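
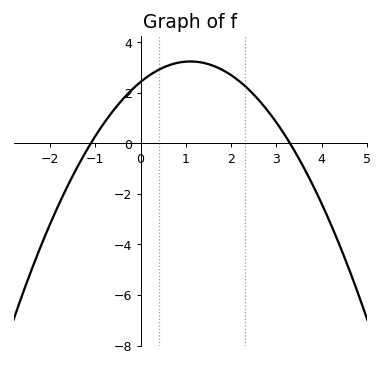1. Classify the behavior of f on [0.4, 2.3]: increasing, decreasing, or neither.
neither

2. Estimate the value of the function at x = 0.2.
2.8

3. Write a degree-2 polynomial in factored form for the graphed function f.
y = -0.67(x + 1.1)(x - 3.3)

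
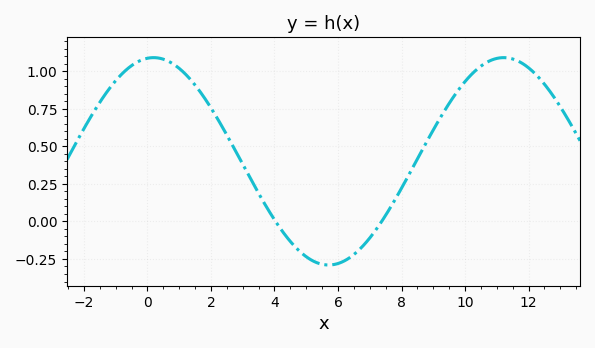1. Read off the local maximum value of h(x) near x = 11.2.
1.08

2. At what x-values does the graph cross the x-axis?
4, 7.4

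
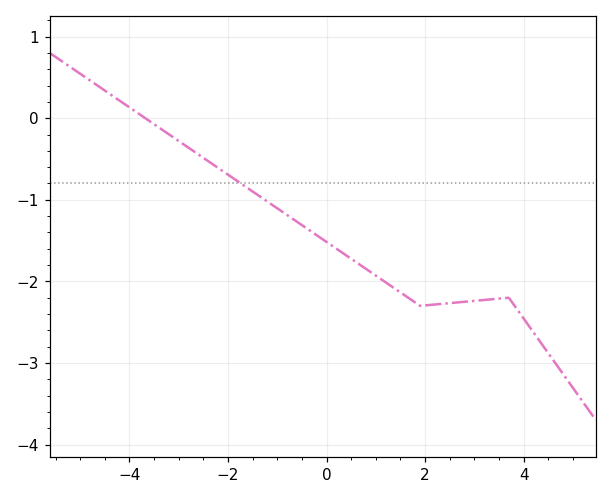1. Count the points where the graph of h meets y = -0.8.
1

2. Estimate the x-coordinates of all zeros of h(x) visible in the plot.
-3.68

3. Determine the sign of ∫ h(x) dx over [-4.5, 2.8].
negative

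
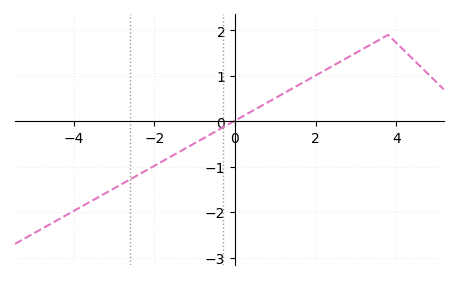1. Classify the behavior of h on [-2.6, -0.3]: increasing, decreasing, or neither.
increasing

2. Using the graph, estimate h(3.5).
1.8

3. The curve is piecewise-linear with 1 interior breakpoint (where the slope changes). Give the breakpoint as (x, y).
(3.8, 1.9)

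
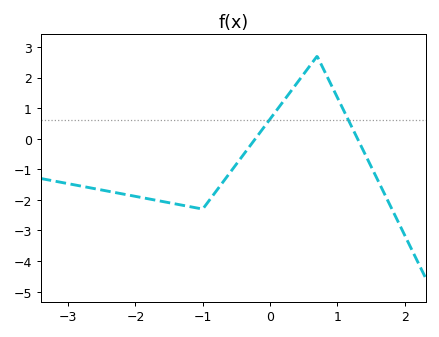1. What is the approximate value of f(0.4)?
1.8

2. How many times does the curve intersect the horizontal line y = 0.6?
2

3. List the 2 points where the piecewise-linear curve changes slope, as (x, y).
(-1, -2.3); (0.7, 2.7)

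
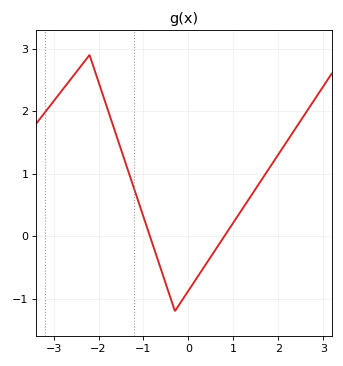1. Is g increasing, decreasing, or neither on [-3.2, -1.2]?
neither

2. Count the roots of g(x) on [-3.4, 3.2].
2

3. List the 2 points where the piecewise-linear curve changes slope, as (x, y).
(-2.2, 2.9); (-0.3, -1.2)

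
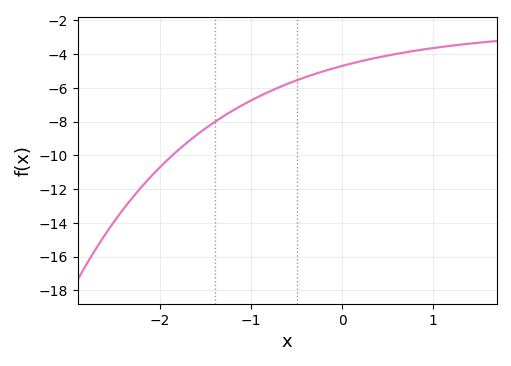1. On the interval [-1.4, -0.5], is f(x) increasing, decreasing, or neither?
increasing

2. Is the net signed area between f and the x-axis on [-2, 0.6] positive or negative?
negative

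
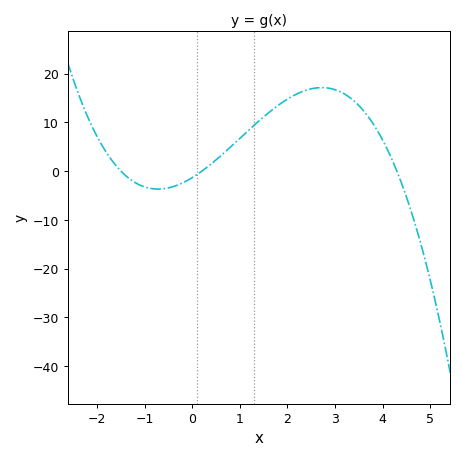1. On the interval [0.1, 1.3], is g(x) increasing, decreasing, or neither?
increasing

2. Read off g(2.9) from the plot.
17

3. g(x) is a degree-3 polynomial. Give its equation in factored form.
y = -1.02(x + 1.5)(x - 0.2)(x - 4.3)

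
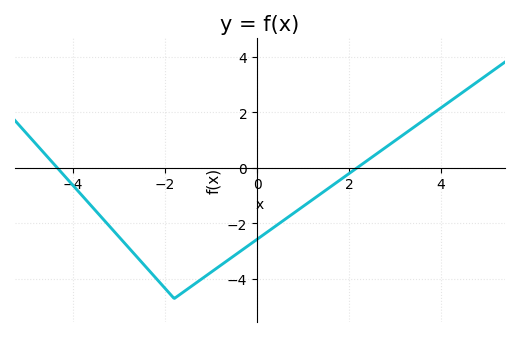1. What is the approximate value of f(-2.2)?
-3.96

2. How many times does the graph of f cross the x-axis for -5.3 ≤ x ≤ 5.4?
2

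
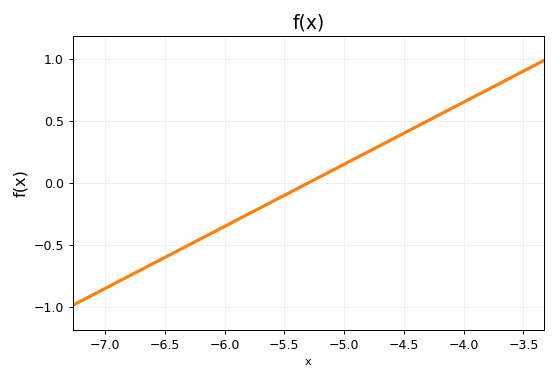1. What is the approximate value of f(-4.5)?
0.4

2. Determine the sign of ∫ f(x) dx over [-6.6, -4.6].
negative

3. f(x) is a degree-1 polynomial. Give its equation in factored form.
y = 0.5(x + 5.3)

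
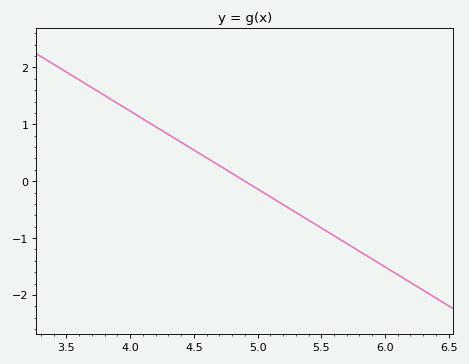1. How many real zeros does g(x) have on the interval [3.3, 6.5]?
1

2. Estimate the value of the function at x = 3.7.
1.6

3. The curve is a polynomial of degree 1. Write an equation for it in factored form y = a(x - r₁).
y = -1.37(x - 4.9)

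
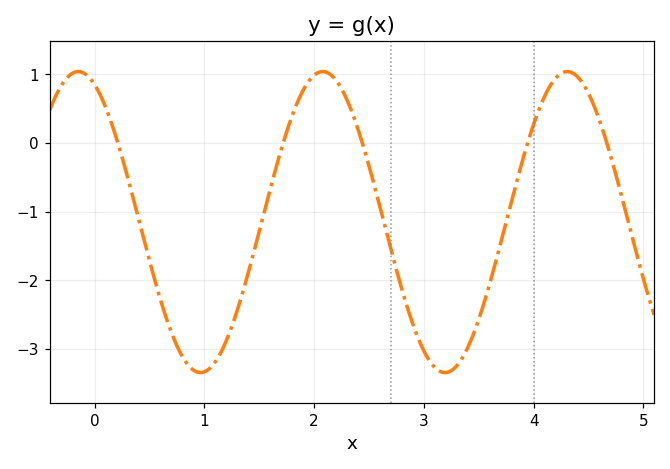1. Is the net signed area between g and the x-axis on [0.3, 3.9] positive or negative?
negative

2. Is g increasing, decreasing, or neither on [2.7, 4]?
neither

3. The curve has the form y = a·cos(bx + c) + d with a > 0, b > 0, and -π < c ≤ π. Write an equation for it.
y = 2.19cos(2.8x + 0.42) - 1.15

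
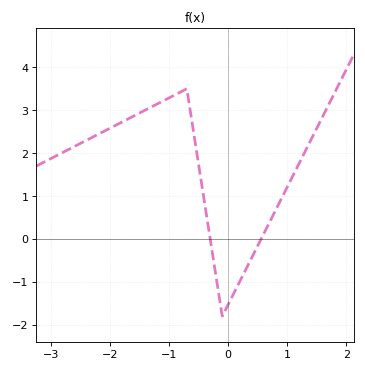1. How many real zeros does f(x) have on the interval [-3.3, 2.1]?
2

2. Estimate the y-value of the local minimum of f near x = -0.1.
-1.8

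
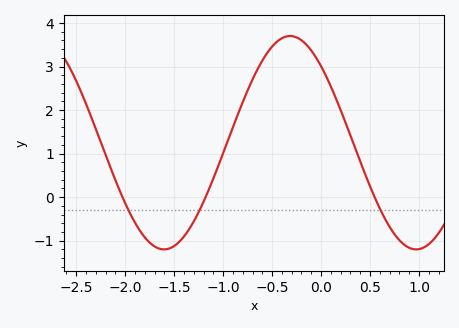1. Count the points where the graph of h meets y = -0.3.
3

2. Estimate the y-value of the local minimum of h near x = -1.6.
-1.2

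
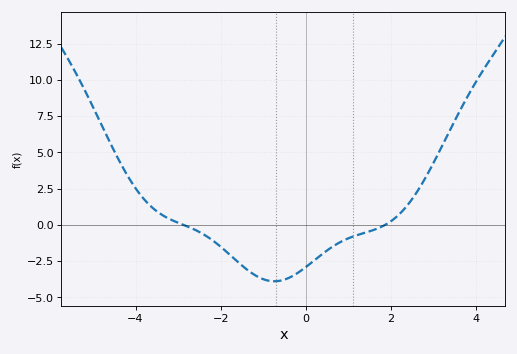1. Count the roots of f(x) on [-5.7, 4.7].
2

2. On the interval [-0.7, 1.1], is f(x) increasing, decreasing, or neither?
increasing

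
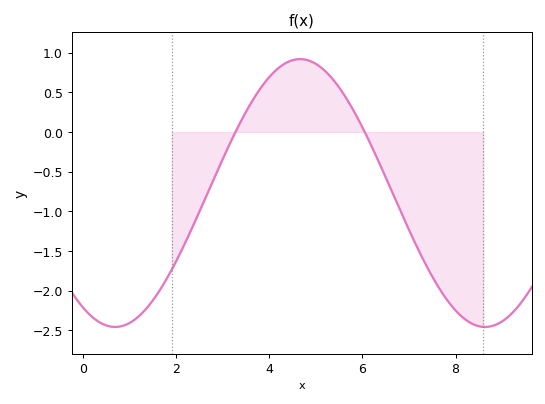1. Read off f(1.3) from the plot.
-2.26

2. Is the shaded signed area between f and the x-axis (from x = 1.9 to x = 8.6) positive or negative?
negative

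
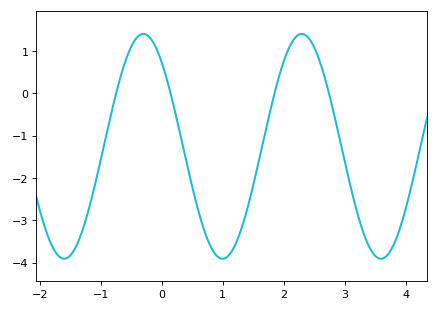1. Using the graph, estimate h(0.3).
-0.9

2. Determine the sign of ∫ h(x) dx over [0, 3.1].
negative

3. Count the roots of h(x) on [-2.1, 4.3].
4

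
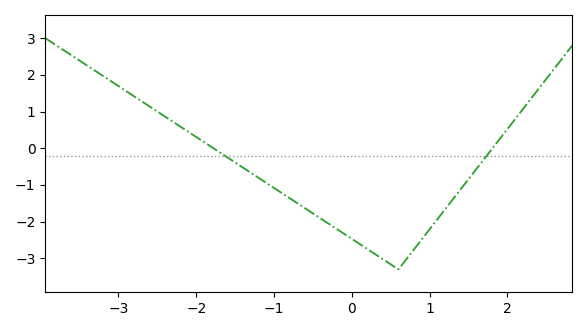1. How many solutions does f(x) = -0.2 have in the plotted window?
2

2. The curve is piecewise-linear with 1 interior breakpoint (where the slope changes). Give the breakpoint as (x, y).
(0.6, -3.3)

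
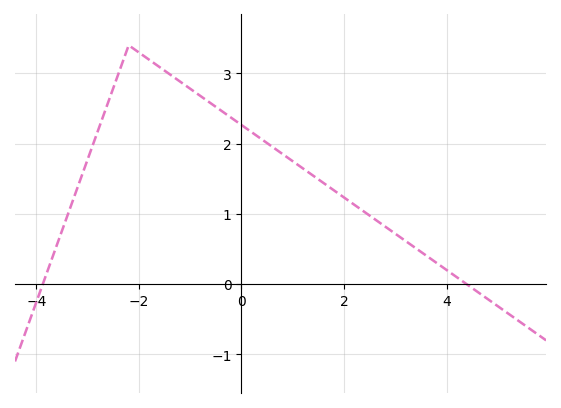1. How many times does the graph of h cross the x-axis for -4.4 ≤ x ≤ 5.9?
2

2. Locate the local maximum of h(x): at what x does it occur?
-2.2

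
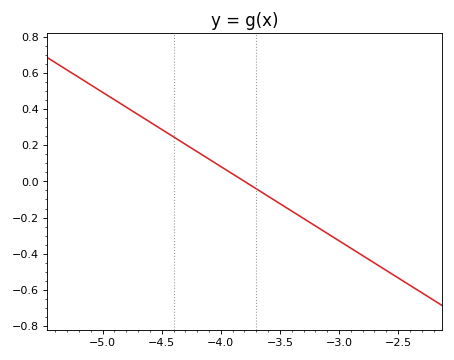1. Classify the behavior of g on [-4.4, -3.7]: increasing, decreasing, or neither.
decreasing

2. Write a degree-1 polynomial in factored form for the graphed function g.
y = -0.41(x + 3.8)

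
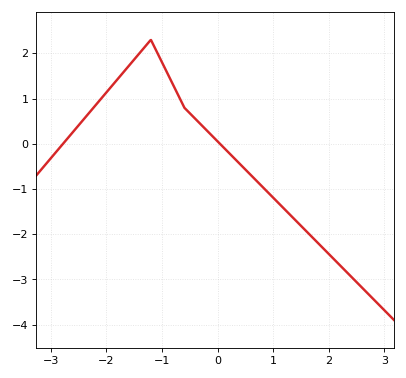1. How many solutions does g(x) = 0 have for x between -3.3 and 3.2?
2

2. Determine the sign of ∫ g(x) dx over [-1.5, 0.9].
positive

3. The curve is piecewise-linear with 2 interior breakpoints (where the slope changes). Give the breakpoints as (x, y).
(-1.2, 2.3); (-0.6, 0.8)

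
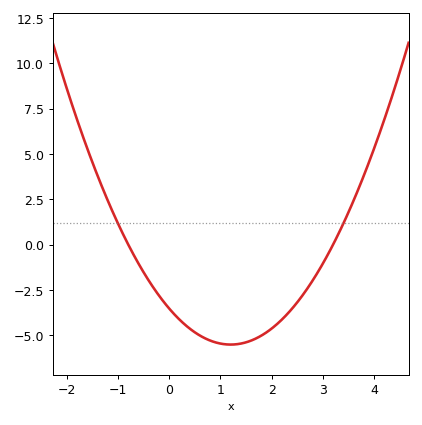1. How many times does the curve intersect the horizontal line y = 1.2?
2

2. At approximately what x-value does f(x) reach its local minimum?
1.2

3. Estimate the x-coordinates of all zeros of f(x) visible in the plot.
-0.8, 3.2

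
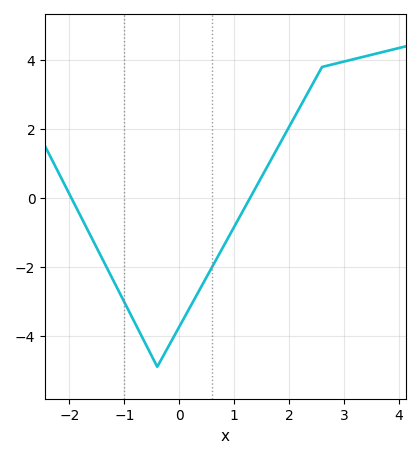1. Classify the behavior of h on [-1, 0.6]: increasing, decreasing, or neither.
neither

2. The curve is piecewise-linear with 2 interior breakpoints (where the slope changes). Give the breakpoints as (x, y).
(-0.4, -4.9); (2.6, 3.8)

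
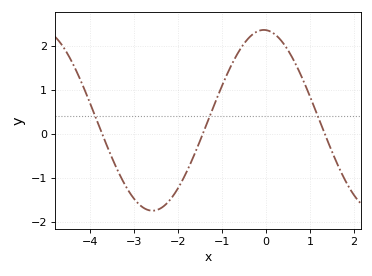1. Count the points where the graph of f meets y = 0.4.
3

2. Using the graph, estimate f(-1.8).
-0.8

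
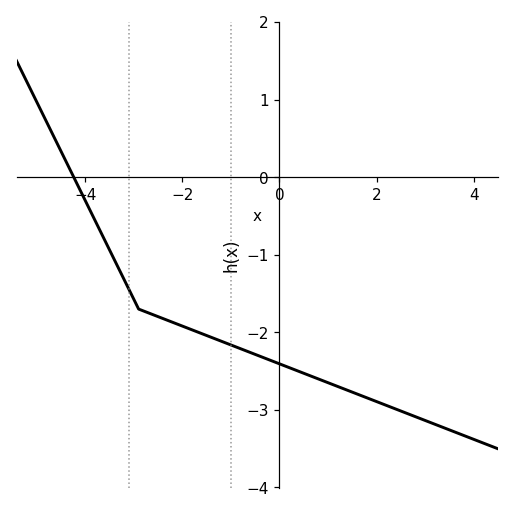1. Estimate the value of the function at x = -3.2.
-1.32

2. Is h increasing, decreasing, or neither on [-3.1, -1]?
decreasing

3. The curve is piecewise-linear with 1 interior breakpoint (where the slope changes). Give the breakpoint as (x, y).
(-2.9, -1.7)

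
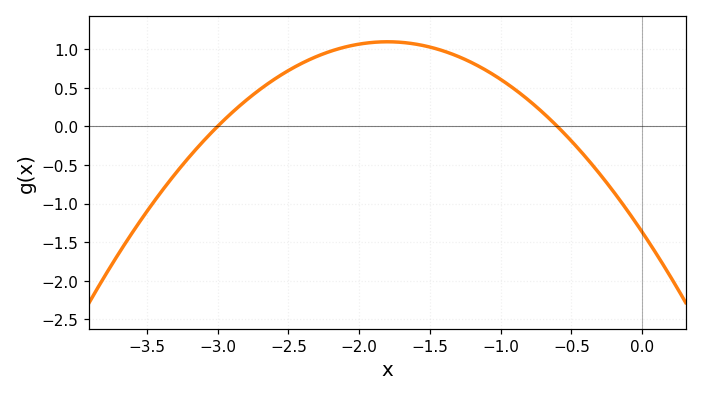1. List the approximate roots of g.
-3, -0.6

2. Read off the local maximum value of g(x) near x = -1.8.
1.1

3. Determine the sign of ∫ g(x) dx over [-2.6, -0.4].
positive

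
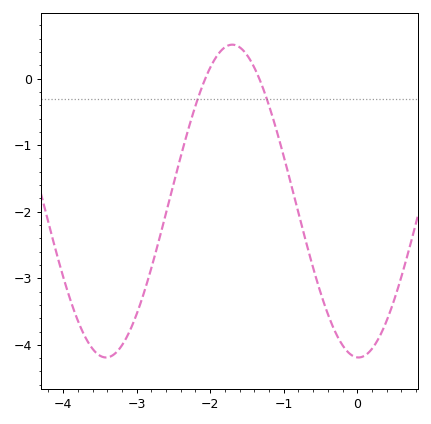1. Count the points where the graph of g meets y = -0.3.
2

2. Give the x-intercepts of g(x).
-2.07, -1.33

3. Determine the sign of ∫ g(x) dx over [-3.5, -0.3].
negative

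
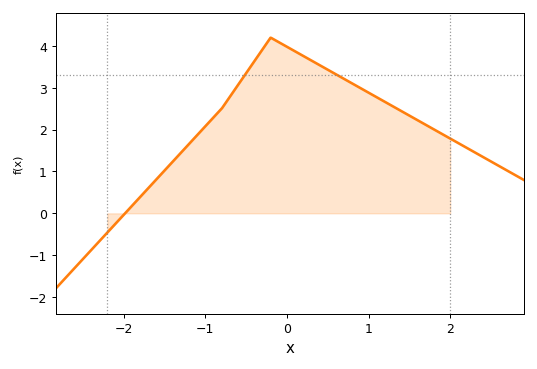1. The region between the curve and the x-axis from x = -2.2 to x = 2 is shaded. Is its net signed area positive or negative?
positive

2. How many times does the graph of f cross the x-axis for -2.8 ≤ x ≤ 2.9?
1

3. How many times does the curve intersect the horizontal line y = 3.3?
2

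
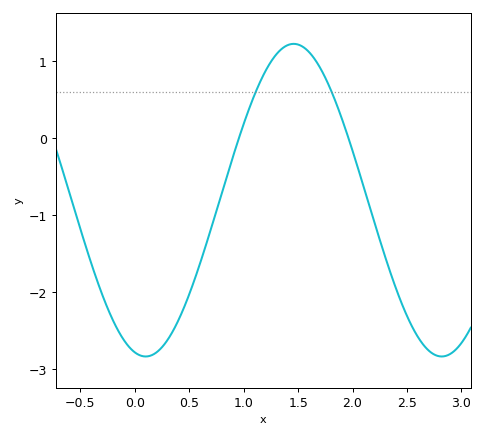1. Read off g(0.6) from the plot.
-1.63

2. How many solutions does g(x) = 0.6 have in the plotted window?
2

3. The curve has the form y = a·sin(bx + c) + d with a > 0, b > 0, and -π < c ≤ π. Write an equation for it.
y = 2.03sin(2.31x - 1.8) - 0.81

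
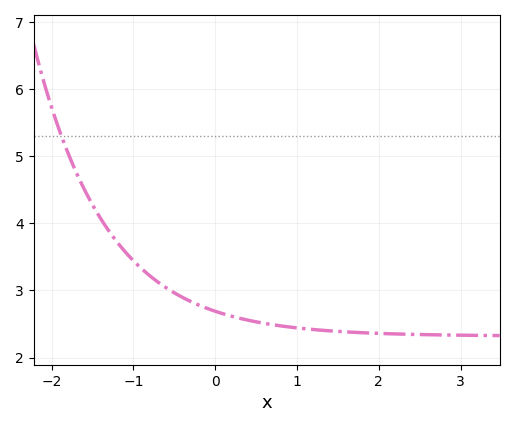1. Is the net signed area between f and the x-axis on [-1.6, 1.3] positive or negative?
positive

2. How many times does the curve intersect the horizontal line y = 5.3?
1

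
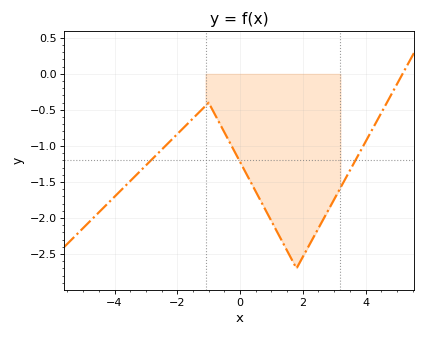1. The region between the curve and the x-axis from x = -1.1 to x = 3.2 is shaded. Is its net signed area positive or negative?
negative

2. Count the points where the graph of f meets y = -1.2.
3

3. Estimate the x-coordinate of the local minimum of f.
1.8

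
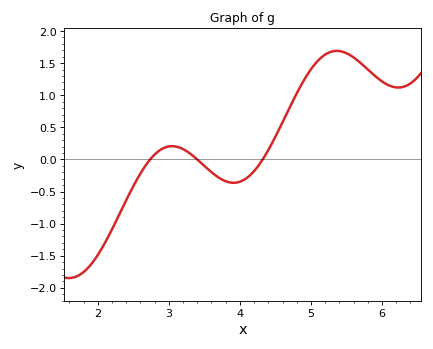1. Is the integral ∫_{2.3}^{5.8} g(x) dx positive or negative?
positive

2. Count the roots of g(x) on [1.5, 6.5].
3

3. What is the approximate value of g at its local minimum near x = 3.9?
-0.35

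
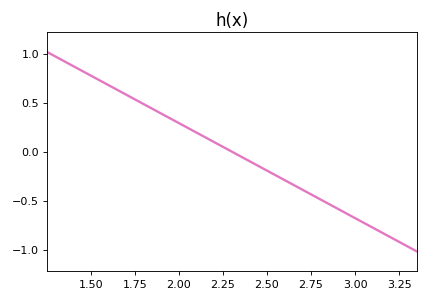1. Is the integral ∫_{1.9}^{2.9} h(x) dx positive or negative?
negative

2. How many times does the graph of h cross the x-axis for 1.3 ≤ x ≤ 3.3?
1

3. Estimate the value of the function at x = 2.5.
-0.2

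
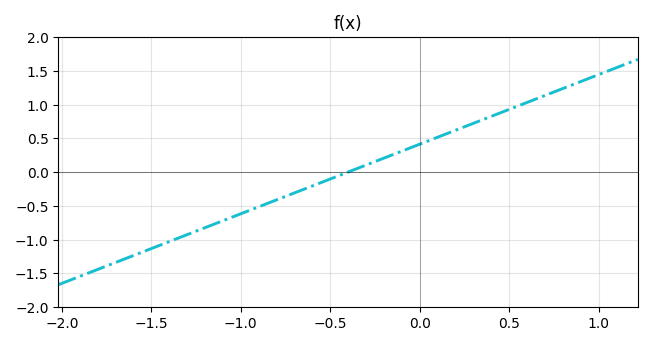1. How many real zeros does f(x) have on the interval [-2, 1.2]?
1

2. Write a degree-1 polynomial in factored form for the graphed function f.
y = 1.03(x + 0.4)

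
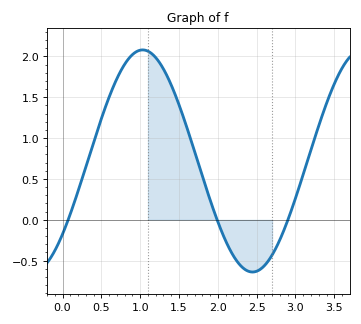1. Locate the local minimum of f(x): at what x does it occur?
2.45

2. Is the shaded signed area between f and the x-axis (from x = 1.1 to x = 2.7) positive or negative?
positive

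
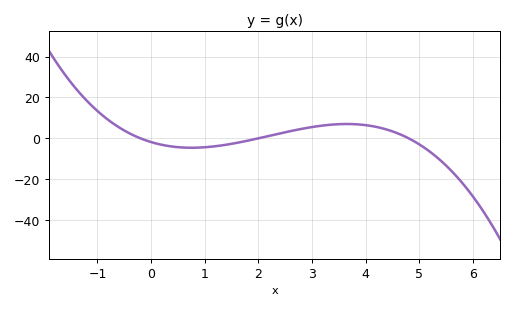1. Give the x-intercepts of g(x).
-0.2, 2, 4.8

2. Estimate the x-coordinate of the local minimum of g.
0.8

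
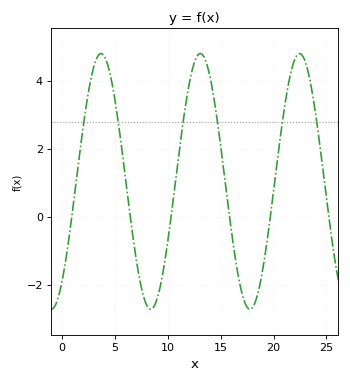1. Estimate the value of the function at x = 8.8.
-2.58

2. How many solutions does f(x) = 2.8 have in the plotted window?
6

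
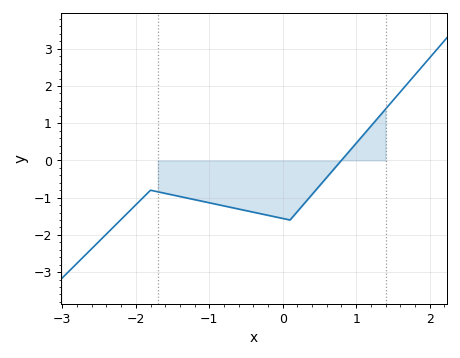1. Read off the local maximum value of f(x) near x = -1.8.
-0.801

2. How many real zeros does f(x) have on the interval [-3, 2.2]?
1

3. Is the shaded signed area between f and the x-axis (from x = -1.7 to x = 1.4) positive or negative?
negative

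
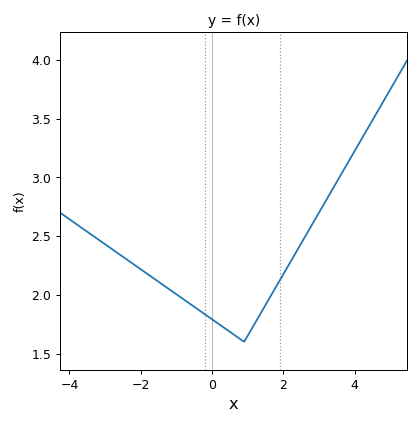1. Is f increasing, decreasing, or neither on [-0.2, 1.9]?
neither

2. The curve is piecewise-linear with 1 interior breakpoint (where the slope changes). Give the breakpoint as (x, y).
(0.9, 1.6)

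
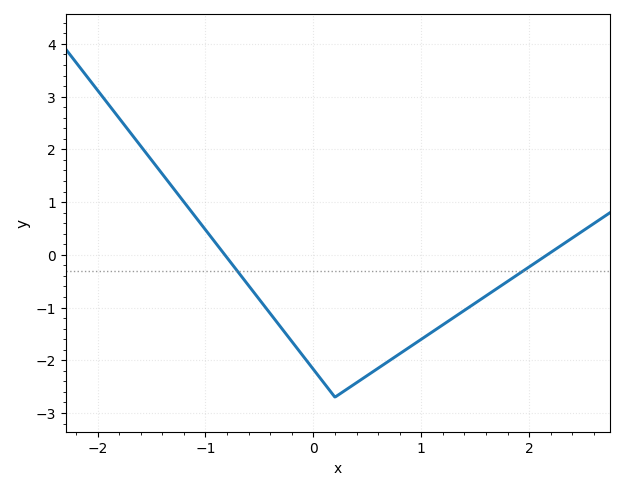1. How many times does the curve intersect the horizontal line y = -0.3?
2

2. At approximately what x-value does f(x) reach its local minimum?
0.2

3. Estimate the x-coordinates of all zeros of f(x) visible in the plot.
-0.821, 2.17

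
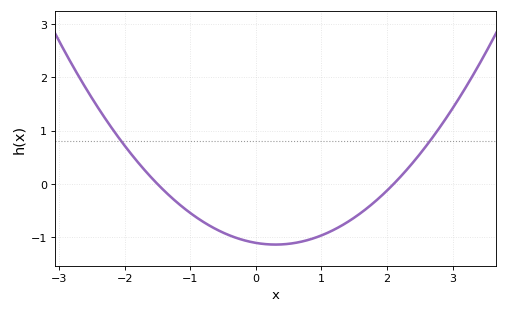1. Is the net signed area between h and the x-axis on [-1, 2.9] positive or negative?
negative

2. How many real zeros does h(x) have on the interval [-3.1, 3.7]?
2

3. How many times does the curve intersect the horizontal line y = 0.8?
2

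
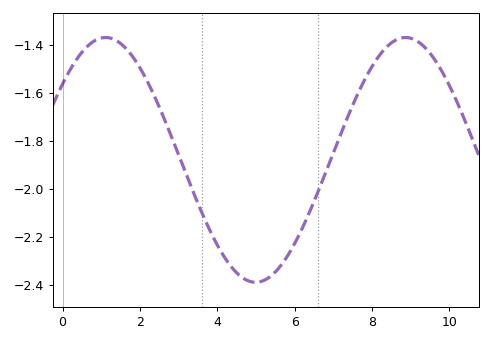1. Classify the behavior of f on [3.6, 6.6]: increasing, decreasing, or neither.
neither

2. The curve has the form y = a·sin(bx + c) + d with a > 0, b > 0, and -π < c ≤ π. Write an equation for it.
y = 0.51sin(0.81x + 0.67) - 1.88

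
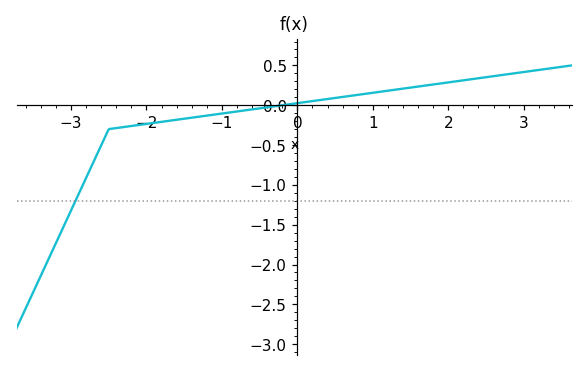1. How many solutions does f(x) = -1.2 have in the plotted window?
1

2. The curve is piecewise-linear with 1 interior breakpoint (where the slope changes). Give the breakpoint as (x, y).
(-2.5, -0.3)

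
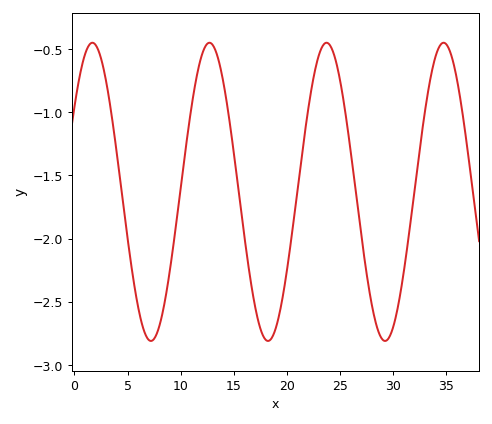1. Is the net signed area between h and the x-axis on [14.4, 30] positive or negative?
negative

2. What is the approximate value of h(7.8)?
-2.75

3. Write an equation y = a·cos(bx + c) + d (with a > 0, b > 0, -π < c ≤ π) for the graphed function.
y = 1.18cos(0.57x - 0.96) - 1.63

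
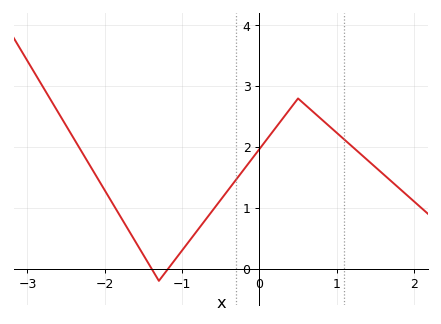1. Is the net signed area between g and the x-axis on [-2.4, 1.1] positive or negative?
positive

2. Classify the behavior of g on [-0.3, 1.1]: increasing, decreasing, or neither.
neither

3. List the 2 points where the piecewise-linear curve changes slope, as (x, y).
(-1.3, -0.2); (0.5, 2.8)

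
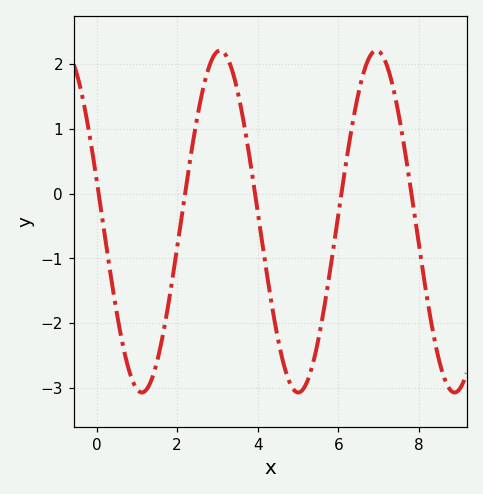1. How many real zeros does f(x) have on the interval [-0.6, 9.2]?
5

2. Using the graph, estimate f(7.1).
2.12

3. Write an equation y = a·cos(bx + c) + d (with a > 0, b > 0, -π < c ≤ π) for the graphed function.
y = 2.64cos(1.62x + 1.32) - 0.43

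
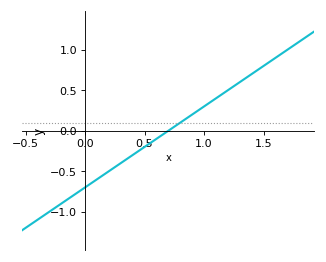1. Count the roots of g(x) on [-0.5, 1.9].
1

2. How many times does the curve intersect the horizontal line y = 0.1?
1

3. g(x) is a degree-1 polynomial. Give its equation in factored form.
y = 1(x - 0.7)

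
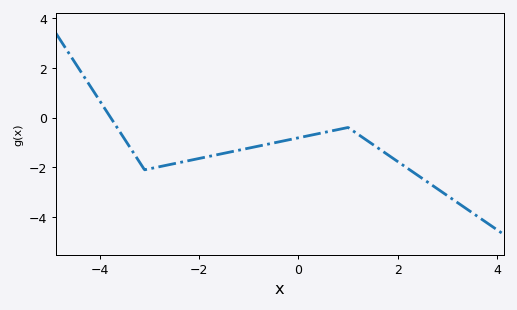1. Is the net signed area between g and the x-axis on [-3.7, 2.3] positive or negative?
negative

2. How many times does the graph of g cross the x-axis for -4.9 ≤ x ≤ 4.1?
1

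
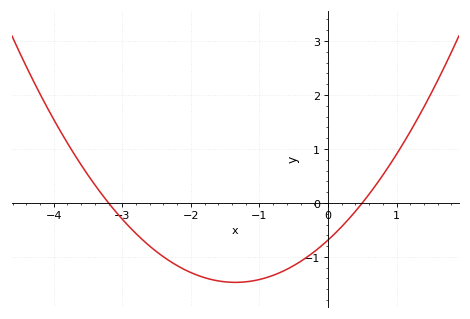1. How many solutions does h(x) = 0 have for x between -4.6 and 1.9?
2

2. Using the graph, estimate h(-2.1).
-1.23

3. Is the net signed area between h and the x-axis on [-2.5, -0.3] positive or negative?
negative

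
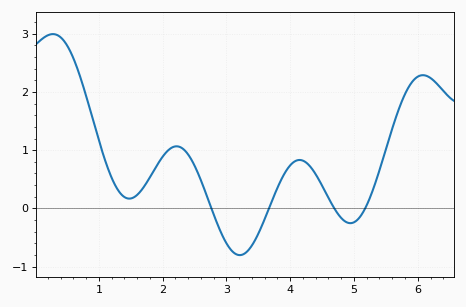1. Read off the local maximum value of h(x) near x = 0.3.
3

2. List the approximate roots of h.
2.76, 3.67, 4.69, 5.18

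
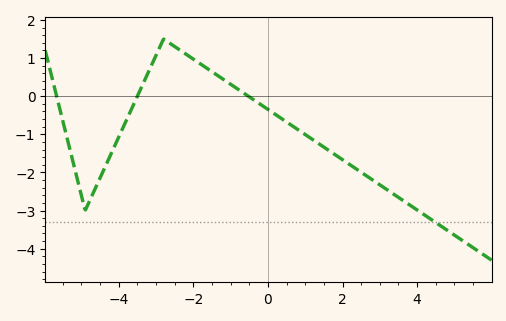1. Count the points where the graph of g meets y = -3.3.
1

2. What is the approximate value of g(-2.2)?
1.1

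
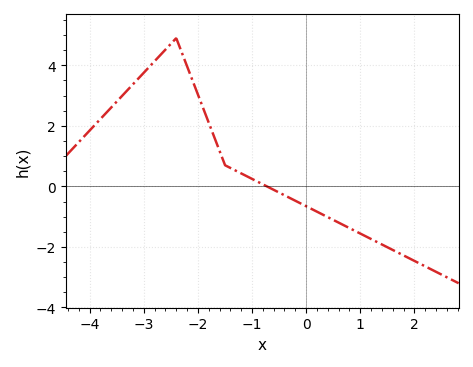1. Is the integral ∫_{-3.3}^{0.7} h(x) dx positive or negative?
positive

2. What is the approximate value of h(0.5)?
-1.2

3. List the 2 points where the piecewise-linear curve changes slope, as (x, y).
(-2.4, 4.9); (-1.5, 0.7)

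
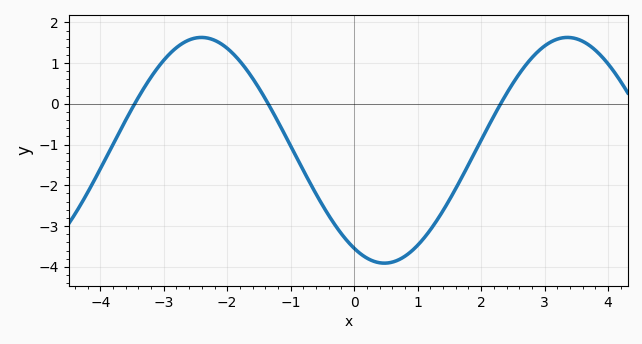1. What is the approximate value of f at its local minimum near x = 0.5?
-3.9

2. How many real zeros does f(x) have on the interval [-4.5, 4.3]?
3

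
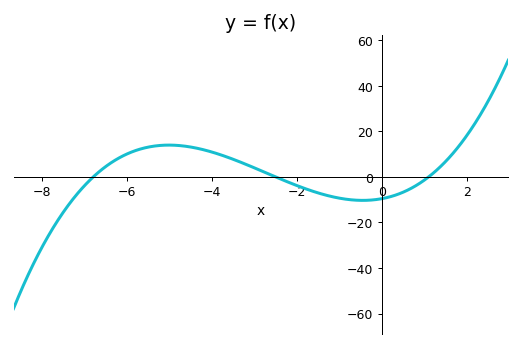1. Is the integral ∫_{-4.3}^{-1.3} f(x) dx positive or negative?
positive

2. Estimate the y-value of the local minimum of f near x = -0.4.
-10.3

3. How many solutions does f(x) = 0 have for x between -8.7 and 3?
3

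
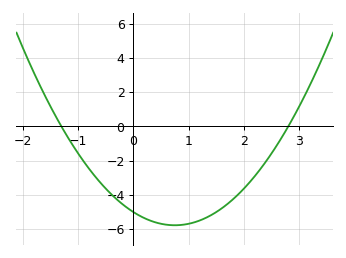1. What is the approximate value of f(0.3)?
-5.48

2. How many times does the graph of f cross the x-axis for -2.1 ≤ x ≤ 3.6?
2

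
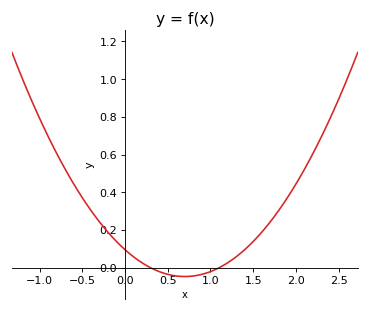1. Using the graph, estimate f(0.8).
-0.043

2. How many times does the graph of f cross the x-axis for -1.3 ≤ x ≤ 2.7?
2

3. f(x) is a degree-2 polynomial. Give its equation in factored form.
y = 0.29(x - 0.3)(x - 1.1)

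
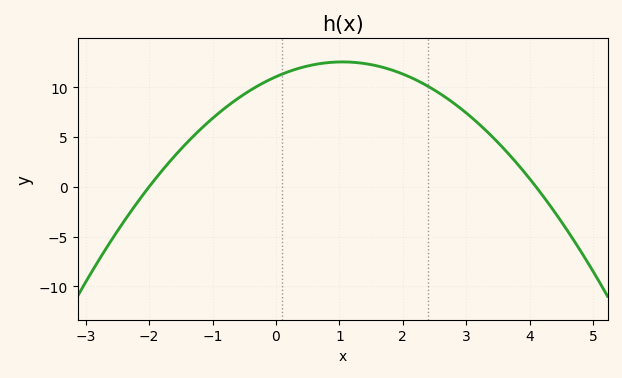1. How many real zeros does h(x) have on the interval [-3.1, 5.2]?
2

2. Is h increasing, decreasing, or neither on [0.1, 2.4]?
neither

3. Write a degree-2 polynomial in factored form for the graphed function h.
y = -1.35(x + 2)(x - 4.1)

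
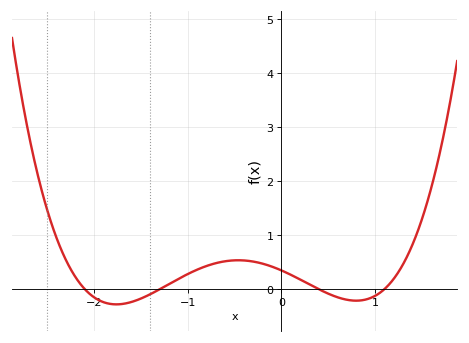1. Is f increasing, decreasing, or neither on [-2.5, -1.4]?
neither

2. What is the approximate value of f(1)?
-0.1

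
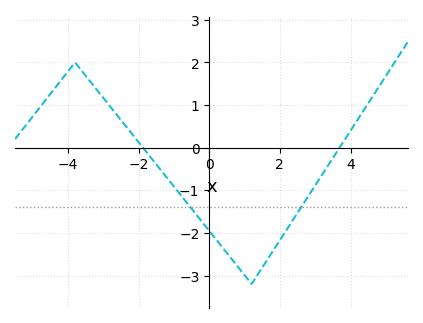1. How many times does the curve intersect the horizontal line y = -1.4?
2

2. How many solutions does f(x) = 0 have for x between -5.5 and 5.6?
2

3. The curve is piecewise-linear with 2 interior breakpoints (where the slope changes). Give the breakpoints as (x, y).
(-3.8, 2); (1.2, -3.2)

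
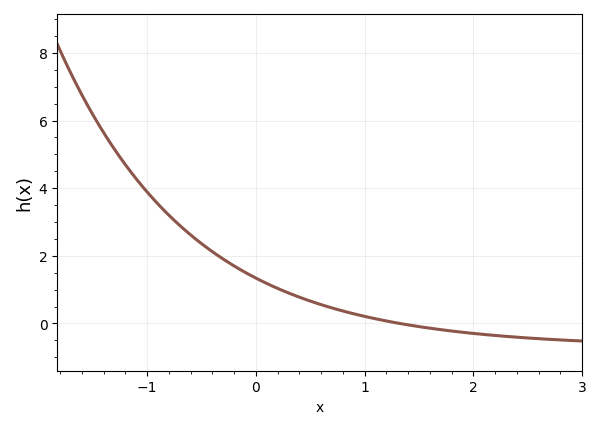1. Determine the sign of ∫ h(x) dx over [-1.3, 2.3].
positive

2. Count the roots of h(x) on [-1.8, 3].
1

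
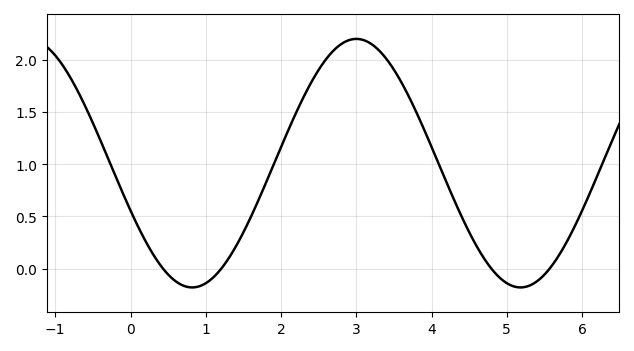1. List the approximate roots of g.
0.433, 1.21, 4.8, 5.57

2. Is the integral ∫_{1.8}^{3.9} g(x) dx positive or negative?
positive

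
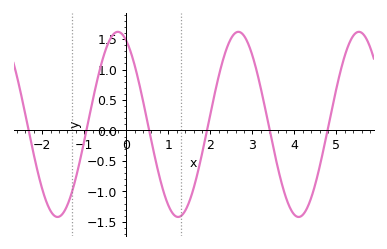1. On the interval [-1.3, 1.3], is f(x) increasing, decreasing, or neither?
neither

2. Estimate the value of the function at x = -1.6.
-1.4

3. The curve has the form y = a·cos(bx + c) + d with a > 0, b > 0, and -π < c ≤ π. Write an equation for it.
y = 1.52cos(2.2x + 0.44) + 0.1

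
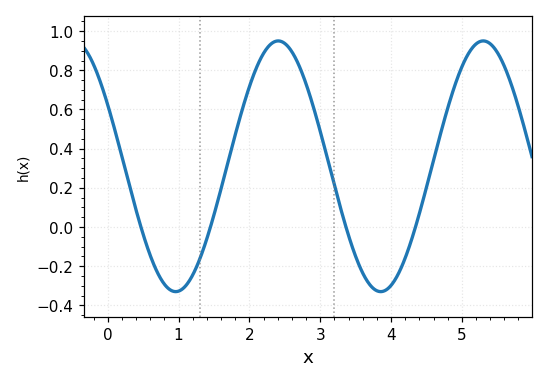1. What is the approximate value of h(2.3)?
0.94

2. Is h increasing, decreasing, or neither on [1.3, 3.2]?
neither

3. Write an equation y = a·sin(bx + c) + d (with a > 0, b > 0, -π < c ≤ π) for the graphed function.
y = 0.64sin(2.2x + 2.6) + 0.31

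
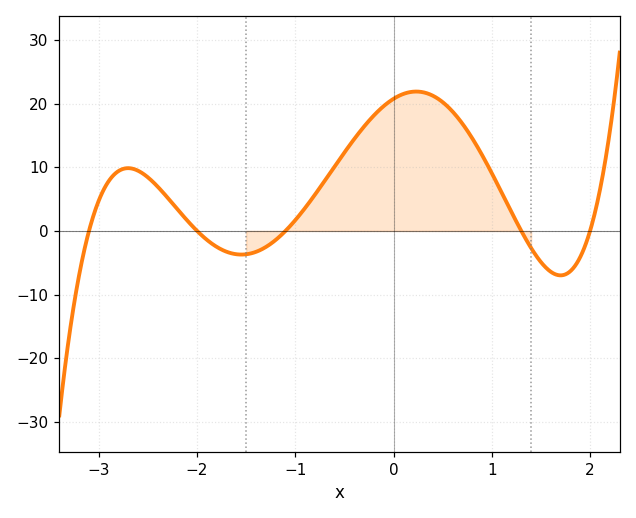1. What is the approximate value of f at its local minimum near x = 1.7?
-7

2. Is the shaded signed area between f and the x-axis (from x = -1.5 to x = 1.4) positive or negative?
positive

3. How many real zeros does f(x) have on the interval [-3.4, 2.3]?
5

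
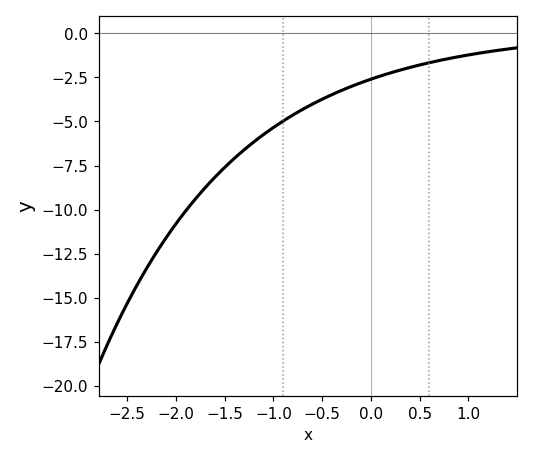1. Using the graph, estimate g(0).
-2.6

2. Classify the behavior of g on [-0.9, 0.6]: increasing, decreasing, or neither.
increasing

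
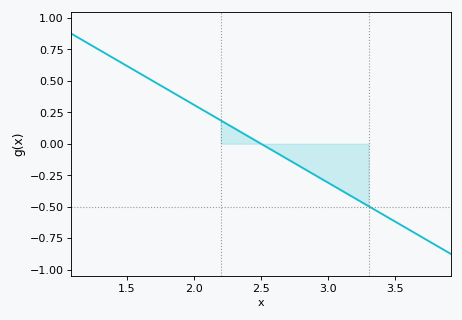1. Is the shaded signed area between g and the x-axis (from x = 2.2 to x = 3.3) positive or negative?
negative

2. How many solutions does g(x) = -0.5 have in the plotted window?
1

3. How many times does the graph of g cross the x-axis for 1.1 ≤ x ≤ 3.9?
1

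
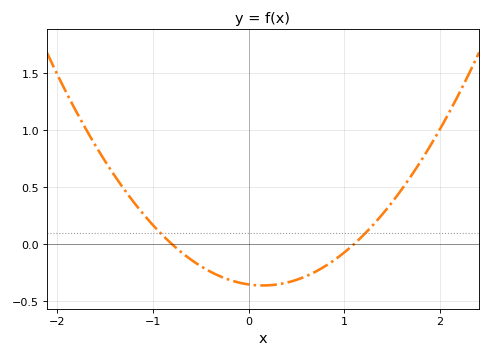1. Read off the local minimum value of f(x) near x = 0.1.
-0.361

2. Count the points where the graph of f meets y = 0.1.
2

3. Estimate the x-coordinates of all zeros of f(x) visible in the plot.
-0.8, 1.1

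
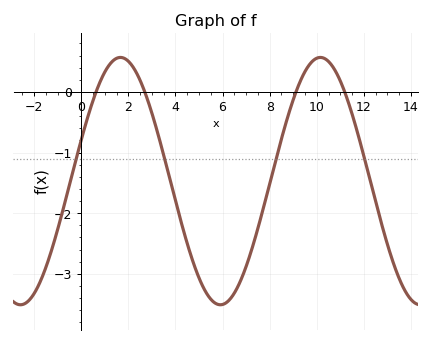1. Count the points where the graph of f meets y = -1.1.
4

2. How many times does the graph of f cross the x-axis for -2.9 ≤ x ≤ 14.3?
4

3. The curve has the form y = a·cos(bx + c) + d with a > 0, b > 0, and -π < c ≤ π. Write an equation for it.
y = 2.04cos(0.74x - 1.23) - 1.47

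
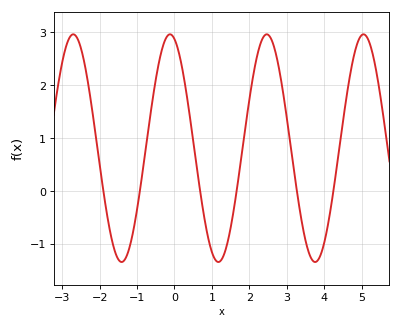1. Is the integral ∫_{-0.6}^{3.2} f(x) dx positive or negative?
positive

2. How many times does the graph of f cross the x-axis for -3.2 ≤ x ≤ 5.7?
6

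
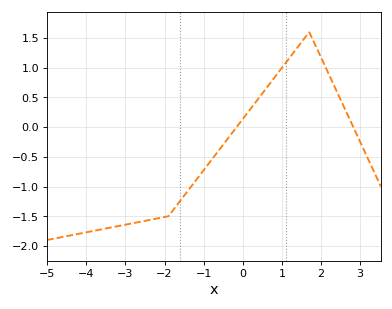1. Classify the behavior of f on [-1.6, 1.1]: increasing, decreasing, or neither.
increasing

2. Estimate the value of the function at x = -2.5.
-1.6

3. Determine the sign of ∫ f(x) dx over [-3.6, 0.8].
negative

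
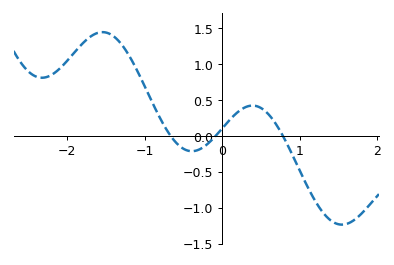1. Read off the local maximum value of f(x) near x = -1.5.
1.45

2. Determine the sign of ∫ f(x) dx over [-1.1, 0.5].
positive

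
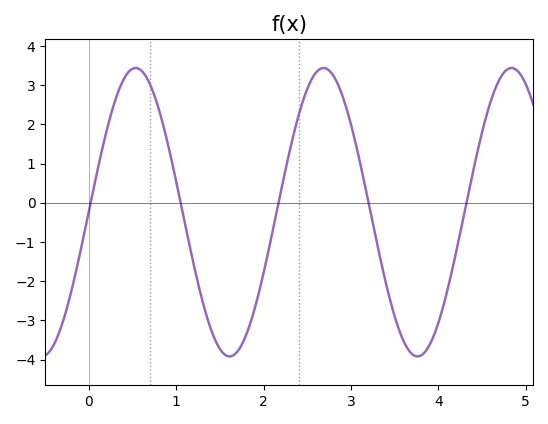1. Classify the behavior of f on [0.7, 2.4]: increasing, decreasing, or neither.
neither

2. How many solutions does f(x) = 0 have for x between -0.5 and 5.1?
5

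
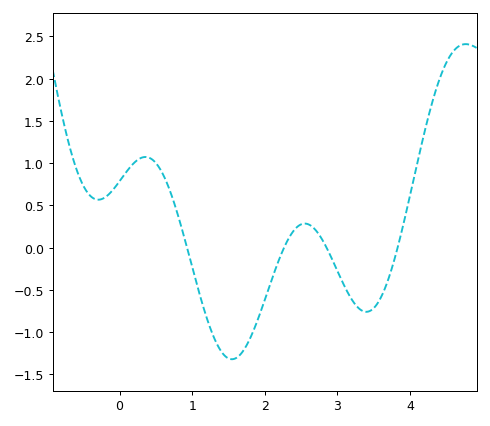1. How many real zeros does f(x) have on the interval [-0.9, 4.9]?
4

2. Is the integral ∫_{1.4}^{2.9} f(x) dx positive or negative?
negative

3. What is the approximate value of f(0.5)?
1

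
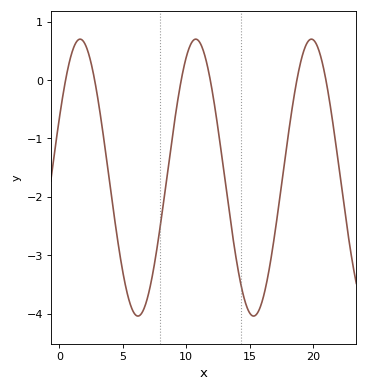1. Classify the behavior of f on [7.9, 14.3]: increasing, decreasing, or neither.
neither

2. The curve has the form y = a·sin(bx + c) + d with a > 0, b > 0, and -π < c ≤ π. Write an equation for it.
y = 2.37sin(0.69x + 0.44) - 1.67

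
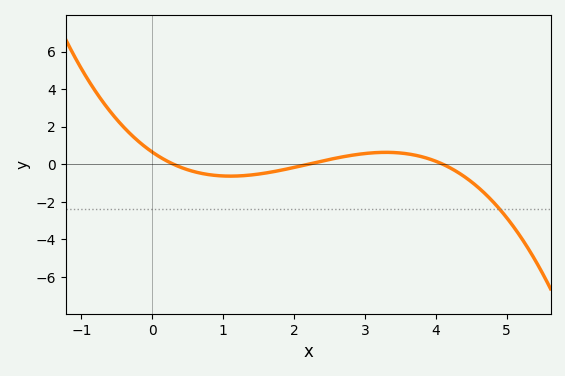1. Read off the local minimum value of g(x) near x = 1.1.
-0.634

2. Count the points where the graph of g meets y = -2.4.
1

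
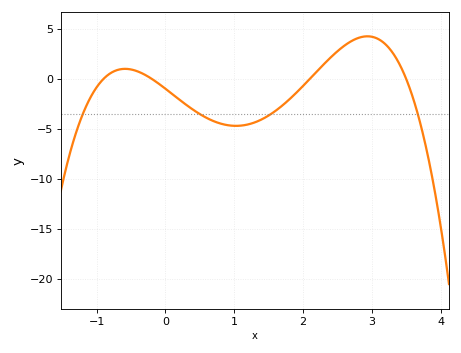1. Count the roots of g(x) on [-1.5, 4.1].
4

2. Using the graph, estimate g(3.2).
3.45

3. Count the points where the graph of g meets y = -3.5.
4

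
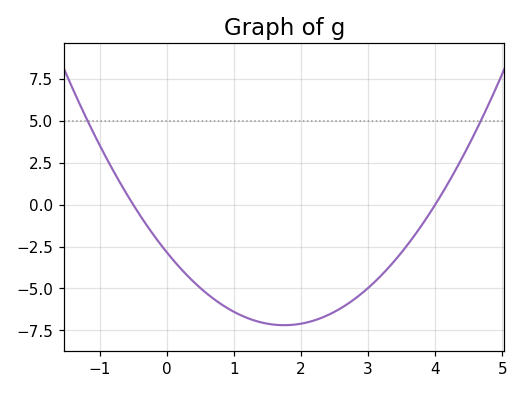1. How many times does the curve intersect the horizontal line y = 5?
2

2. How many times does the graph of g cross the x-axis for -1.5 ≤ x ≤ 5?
2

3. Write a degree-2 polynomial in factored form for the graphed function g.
y = 1.42(x + 0.5)(x - 4)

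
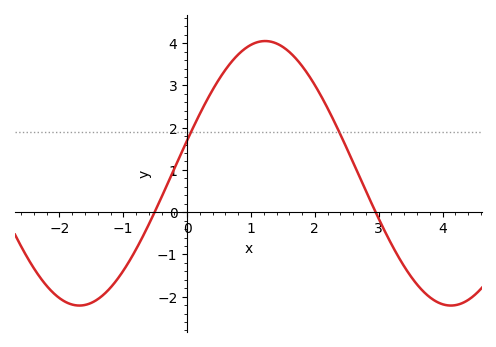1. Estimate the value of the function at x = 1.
3.96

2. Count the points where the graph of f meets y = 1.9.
2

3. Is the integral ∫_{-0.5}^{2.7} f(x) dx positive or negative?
positive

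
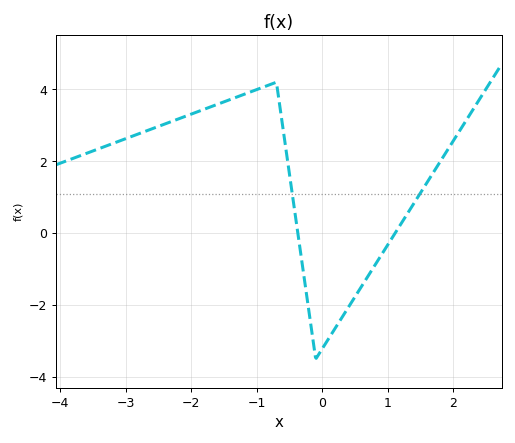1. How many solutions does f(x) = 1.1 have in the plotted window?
2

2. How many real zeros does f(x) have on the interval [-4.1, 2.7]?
2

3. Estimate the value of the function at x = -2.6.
3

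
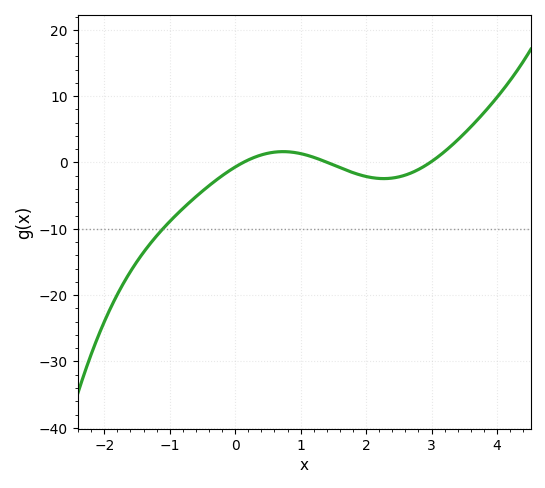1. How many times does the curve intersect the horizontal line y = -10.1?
1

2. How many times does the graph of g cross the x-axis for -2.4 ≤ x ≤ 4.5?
3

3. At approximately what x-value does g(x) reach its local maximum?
0.733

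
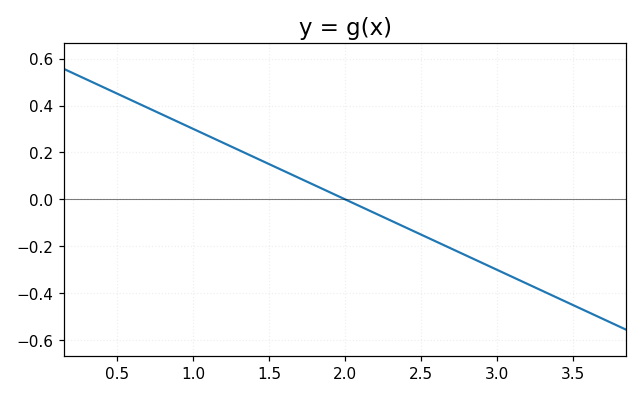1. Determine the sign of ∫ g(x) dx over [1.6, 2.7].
negative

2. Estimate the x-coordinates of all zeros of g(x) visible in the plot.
2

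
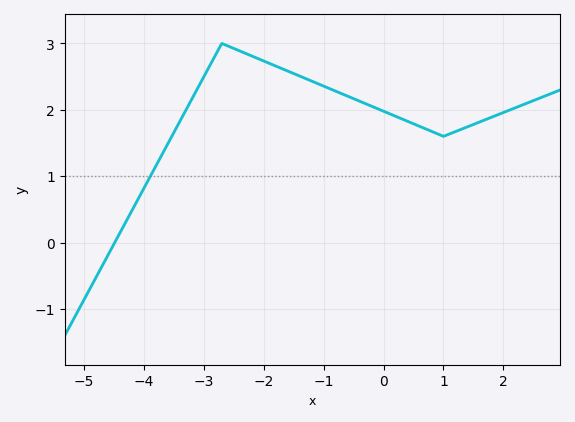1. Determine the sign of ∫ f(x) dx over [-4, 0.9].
positive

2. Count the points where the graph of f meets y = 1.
1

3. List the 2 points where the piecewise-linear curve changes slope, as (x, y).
(-2.7, 3); (1, 1.6)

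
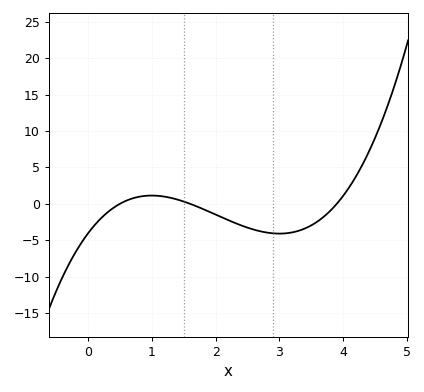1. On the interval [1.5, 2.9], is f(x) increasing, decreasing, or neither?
decreasing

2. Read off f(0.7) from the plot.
0.5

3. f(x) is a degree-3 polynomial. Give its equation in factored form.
y = 1.3(x - 0.5)(x - 1.6)(x - 3.9)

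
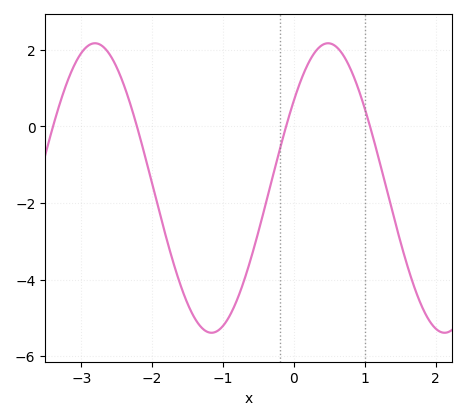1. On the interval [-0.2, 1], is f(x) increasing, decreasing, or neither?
neither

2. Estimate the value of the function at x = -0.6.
-3.4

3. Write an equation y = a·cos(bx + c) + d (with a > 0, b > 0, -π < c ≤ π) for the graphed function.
y = 3.78cos(1.9x - 0.92) - 1.61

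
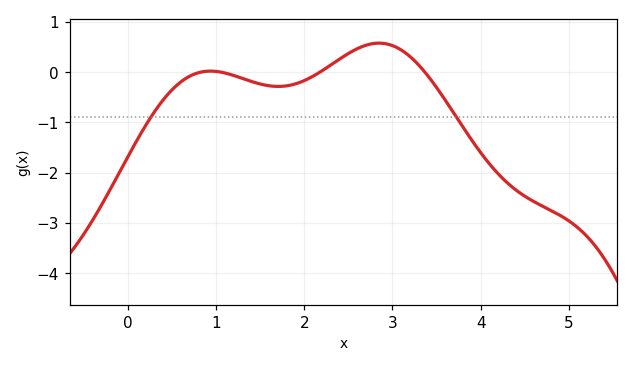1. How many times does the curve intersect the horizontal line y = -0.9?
2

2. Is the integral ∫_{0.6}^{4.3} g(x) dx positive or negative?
negative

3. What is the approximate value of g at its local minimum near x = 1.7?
-0.284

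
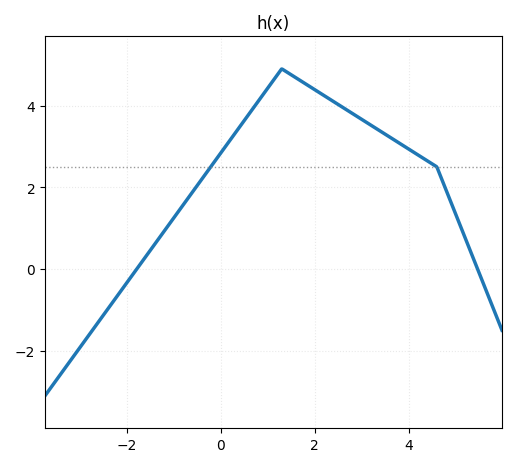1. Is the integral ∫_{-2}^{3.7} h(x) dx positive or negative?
positive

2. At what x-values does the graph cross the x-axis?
-1.8, 5.4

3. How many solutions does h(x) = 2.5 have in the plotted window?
2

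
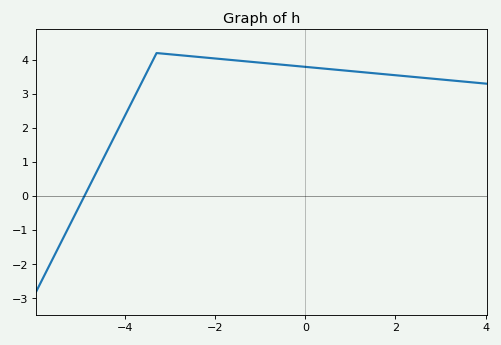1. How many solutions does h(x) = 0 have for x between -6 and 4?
1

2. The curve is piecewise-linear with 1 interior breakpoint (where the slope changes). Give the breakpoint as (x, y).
(-3.3, 4.2)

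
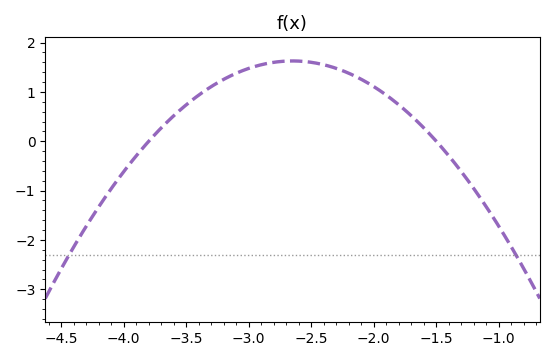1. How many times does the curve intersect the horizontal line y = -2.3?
2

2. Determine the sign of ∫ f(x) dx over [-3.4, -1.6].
positive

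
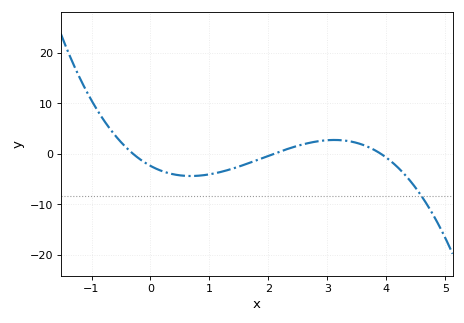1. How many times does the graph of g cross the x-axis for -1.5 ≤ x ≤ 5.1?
3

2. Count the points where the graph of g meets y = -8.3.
1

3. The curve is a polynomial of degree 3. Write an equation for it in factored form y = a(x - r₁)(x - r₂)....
y = -0.99(x + 0.3)(x - 2.1)(x - 3.9)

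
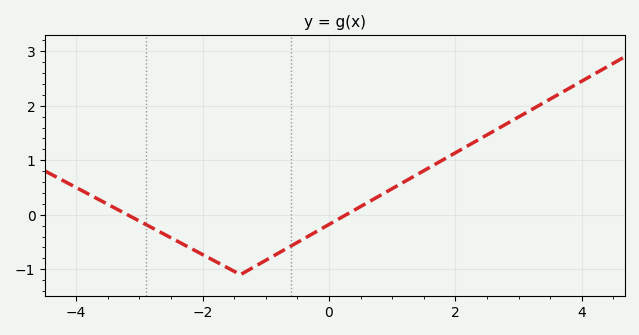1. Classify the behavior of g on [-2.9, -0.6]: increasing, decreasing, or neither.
neither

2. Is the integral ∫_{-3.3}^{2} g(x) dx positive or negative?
negative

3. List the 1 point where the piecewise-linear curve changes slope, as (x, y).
(-1.4, -1.1)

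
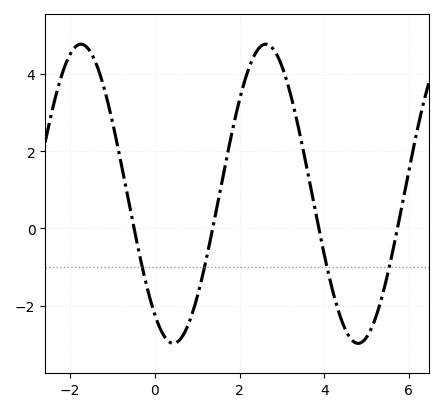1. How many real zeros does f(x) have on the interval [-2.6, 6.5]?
4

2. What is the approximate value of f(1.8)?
2.4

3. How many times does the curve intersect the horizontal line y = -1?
4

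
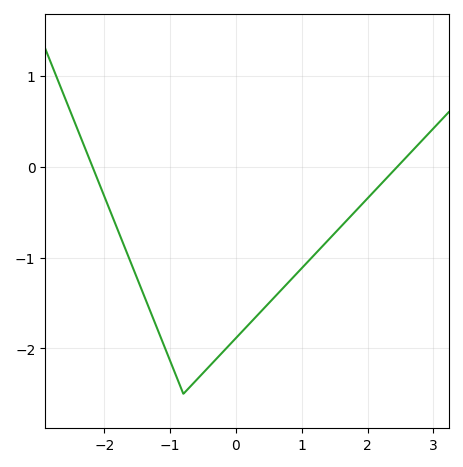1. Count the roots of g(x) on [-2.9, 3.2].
2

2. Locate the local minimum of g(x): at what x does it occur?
-0.799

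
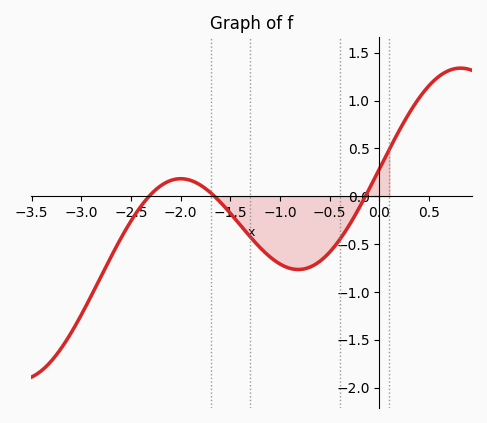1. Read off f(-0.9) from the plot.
-0.75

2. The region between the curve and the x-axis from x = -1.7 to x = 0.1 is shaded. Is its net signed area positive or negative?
negative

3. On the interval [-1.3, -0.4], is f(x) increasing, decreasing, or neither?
neither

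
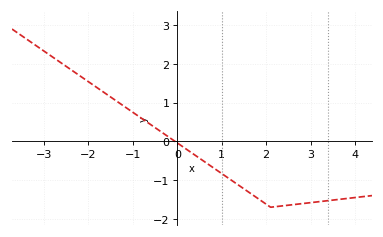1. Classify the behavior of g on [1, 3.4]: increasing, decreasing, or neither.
neither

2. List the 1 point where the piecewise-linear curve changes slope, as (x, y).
(2.1, -1.7)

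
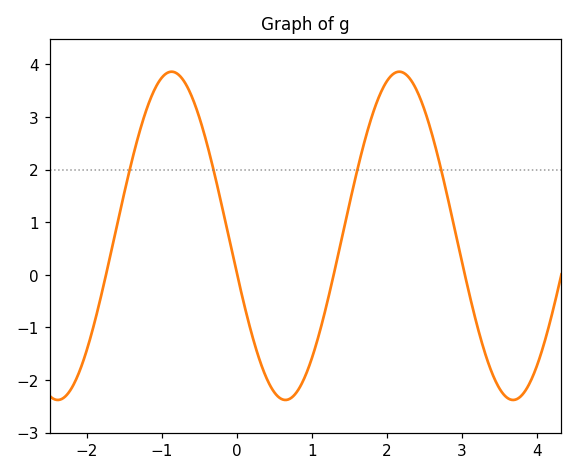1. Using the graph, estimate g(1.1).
-1.11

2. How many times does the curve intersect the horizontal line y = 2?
4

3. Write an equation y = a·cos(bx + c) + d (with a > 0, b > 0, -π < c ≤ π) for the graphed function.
y = 3.12cos(2.07x + 1.8) + 0.74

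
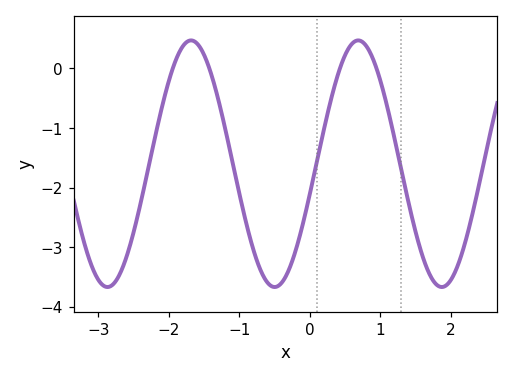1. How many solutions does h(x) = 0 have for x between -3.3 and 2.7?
4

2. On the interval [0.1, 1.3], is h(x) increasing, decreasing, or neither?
neither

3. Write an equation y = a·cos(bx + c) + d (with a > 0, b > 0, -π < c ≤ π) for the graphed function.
y = 2.07cos(2.6x - 1.8) - 1.6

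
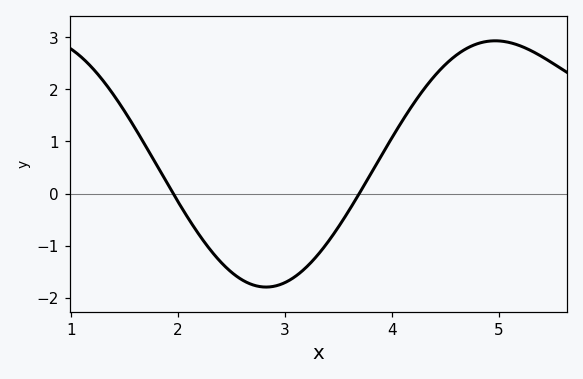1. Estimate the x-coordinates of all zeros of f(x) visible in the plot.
2, 3.7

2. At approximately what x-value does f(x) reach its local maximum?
5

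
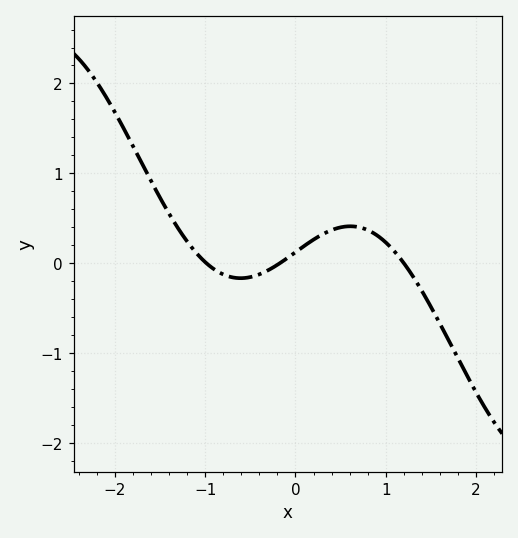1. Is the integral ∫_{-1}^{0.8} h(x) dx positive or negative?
positive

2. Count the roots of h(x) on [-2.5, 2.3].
3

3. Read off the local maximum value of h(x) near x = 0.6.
0.411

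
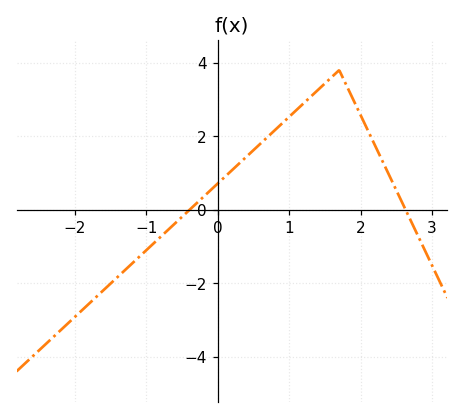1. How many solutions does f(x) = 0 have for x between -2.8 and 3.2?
2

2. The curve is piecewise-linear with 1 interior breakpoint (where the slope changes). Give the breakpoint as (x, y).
(1.7, 3.8)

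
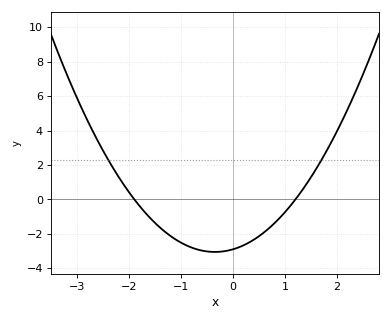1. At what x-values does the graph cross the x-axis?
-1.9, 1.2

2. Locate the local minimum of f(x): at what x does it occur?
-0.35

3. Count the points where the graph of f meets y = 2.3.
2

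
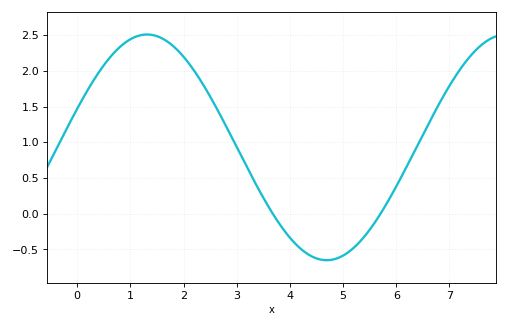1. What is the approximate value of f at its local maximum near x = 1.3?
2.5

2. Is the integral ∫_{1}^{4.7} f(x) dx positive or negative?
positive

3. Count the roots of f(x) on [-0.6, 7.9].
2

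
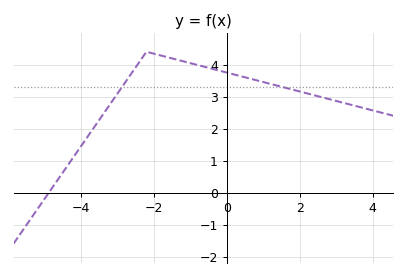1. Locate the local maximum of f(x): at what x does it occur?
-2.2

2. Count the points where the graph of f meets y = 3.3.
2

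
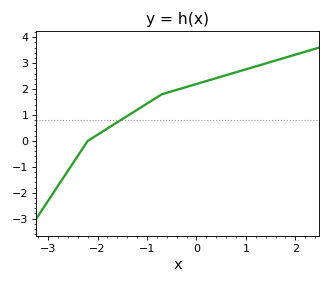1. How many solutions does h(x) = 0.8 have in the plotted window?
1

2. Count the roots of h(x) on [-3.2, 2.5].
1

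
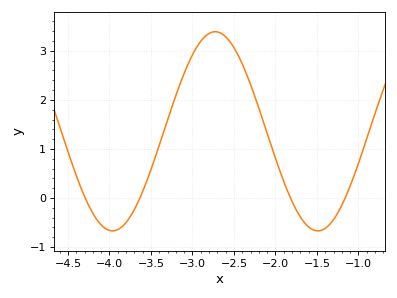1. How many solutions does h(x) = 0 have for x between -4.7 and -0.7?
4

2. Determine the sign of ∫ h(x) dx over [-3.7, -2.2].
positive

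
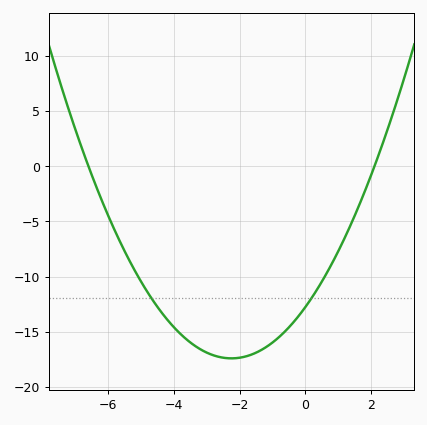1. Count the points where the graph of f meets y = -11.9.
2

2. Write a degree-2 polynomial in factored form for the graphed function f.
y = 0.92(x + 6.6)(x - 2.1)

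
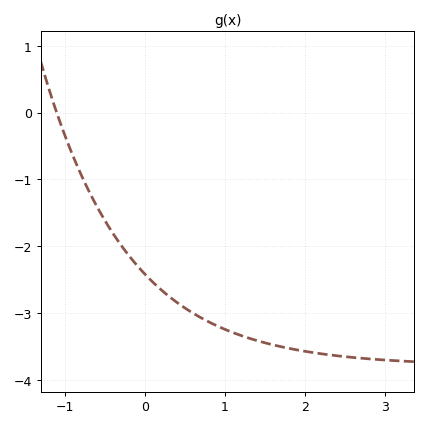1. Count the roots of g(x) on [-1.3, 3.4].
1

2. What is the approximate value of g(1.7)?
-3.5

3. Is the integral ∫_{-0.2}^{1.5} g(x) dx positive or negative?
negative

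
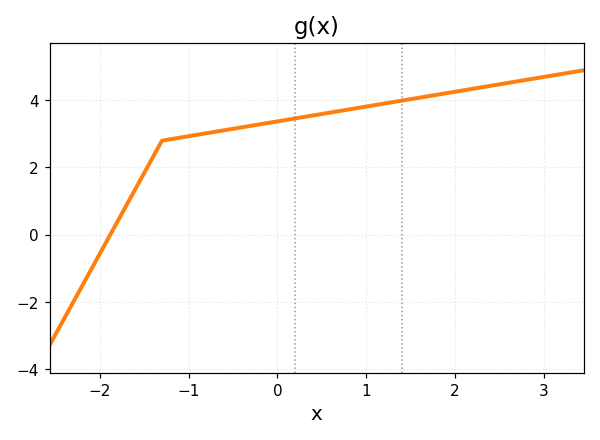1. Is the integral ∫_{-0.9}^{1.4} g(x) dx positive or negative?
positive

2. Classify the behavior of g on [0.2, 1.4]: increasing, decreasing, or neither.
increasing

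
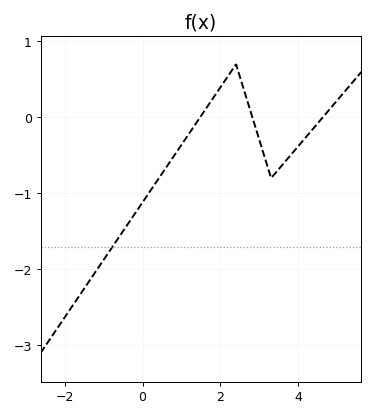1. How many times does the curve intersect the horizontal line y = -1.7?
1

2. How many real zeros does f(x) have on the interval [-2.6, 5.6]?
3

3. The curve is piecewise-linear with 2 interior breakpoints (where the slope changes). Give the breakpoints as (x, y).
(2.4, 0.7); (3.3, -0.8)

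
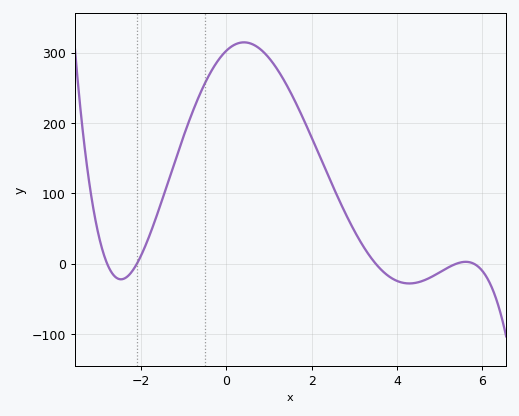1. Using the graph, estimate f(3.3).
20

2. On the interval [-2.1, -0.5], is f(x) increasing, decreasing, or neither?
increasing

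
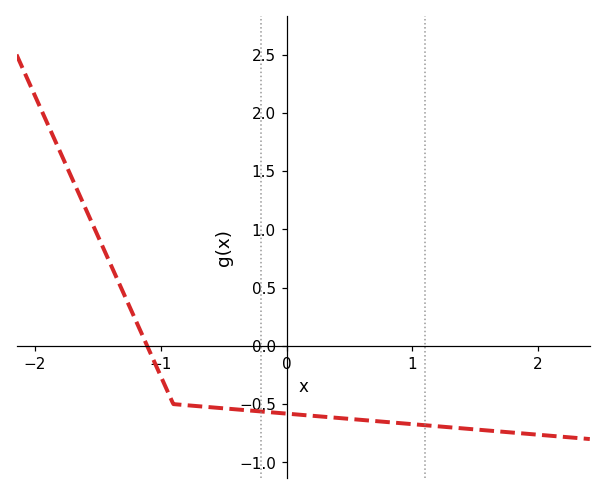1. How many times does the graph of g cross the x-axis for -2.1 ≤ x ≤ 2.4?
1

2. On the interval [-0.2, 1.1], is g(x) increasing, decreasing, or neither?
decreasing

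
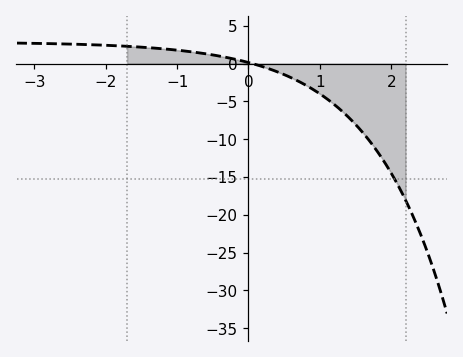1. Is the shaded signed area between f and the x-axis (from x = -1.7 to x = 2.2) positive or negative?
negative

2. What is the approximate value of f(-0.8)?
1.5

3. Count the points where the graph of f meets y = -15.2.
1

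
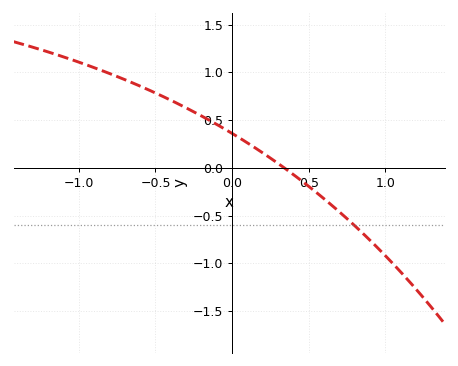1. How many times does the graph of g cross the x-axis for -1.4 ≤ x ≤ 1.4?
1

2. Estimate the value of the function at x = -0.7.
0.923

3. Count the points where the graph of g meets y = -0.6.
1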